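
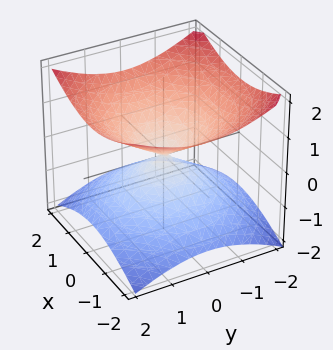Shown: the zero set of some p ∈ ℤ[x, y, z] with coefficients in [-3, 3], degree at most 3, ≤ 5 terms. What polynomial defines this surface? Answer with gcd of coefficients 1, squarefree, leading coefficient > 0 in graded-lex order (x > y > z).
(a) deg p = 2. Two nappes meeting at a single point; a quadric.
(b) Symmetries: it's symmetric under z → −z, forcing even powers of z; rotational symmetry about the z-axis ⇒ p depends on x, y only through x² + y².
(c) From the axis intercepts and sections: it meets the z-axis at z = 0 (among the integer gridlines); one y-axis crossing is at y = 0; it crosses the x-axis at the gridline x = 0.
(d) Together with the visible shape, these determine p as stated.

x^2 + y^2 - 2*z^2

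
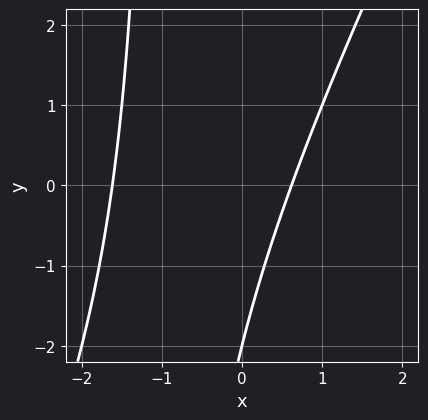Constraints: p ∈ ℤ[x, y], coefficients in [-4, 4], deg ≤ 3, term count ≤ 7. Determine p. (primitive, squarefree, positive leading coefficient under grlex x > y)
deg p = 2.
Observable constraints: it crosses the y-axis at the gridline y = -2.
The integer polynomial consistent with all of this is the stated p.

2*x^2 - x*y + 2*x - y - 2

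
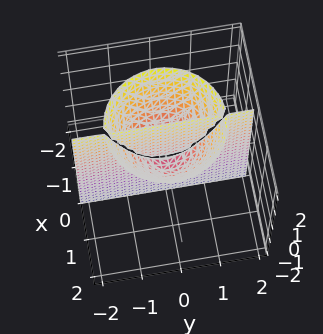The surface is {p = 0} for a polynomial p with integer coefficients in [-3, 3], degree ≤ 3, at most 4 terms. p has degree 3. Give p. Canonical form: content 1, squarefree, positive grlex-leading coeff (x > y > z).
The picture has 2 separate pieces. Treating them together as one polynomial.
deg p = 3. The shape is more complex than any degree-2 surface.
Against the integer gridlines: it crosses the x-axis at the gridline x = 0; the visible z-axis segment lies entirely on the surface; every point of the y-axis in the box is on the surface.
Fitting integer coefficients to these (and the overall shape) gives p.

x^3 + x*y^2 - x*z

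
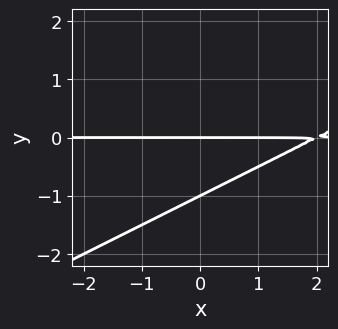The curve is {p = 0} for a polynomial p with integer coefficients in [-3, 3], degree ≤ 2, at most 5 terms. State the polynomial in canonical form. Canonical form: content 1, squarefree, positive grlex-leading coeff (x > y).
x*y - 2*y^2 - 2*y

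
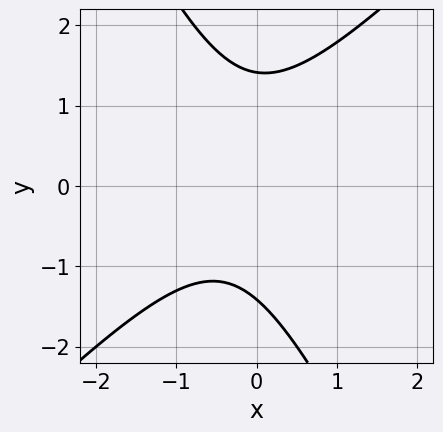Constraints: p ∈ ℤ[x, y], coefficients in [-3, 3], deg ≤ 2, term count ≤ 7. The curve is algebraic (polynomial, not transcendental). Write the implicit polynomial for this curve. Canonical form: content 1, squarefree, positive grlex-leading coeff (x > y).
First, the degree is 2 — the shape is more complex than any degree-1 curve.
Next, reading off the gridlines: the curve avoids every integer x-axis point in the box.
Finally, the integer polynomial consistent with all of this is the stated p.

2*x^2 - x*y - y^2 + x + 2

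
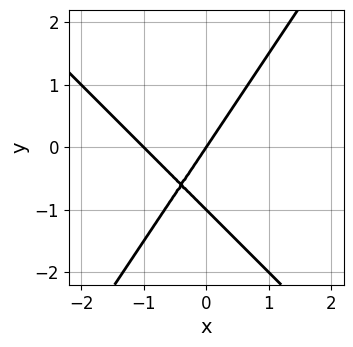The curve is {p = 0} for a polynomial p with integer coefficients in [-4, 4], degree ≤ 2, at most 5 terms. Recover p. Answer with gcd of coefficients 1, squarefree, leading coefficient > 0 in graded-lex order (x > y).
3*x^2 + x*y - 2*y^2 + 3*x - 2*y

First, deg p = 2. The shape is more complex than any degree-1 curve.
Then, from the axis intercepts and sections: the x-axis gridline crossings are at x ∈ {-1, 0}; among the integer gridlines, it crosses the y-axis at y ∈ {-1, 0}.
Finally, putting this together gives p.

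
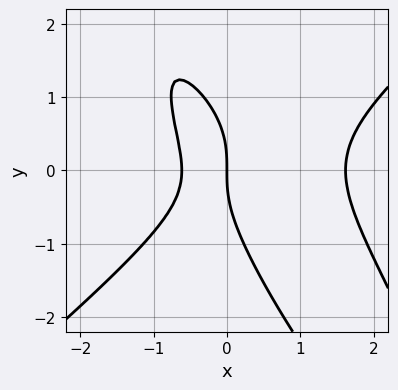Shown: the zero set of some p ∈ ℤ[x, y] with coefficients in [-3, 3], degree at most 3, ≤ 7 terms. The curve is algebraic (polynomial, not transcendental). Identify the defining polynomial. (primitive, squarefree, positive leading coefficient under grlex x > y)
2*x^3 - 2*x*y^2 - y^3 - 2*x^2 - 2*x

First, the degree is 3 — the shape is more complex than any degree-2 curve.
Next, reading off the gridlines: one x-axis crossing is at x = 0; one y-axis crossing is at y = 0.
Finally, fitting integer coefficients to these (and the overall shape) gives p.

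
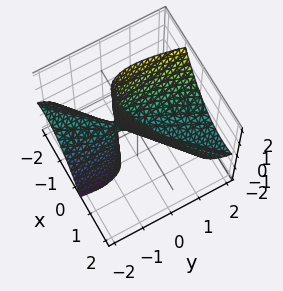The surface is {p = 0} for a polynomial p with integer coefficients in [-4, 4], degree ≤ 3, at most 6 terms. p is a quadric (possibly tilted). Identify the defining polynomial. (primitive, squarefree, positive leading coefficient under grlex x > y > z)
First, the degree is 2 — a generic line meets the surface in up to 2 points.
Next, observable constraints: it meets the y-axis at y = 0 (among the integer gridlines); one x-axis crossing is at x = 0; one z-axis crossing is at z = 0.
Finally, assembling these constraints gives the stated polynomial.

2*x^2 - 3*x*y + y^2 - 2*y*z - z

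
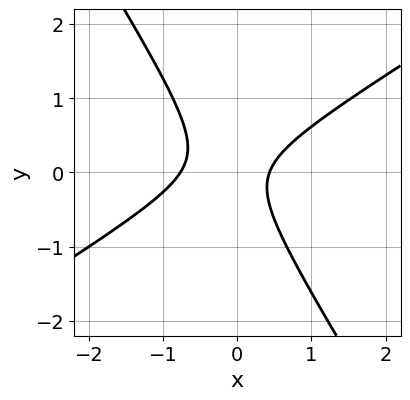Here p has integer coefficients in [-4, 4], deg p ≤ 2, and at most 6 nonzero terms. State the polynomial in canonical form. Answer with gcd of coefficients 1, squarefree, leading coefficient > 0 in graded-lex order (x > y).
3*x^2 - 3*x*y - 3*y^2 + x - 1

The degree is 2 — the shape is more complex than any degree-1 curve.
Reading off the gridlines: it misses every integer gridline on the y-axis.
Solving for integer coefficients yields p as stated.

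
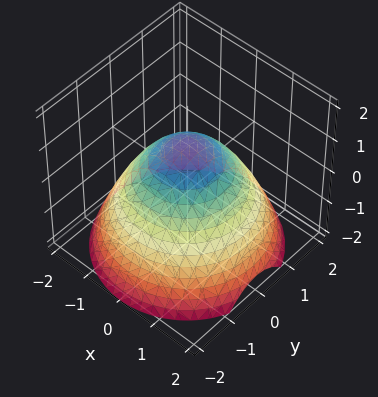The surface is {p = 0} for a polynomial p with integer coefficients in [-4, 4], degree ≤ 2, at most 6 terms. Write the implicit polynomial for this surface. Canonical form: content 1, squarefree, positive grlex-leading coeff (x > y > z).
2*x^2 + 2*y^2 + 3*z - 3

The degree is 2 — no degree-1 surface has this shape.
Symmetries: the z-axis is an axis of rotation, so x and y enter only as x² + y².
Checking where it meets the axes: a circular section at z = 0 has radius between 1 and 2; it meets the z-axis at z = 1 (among the integer gridlines).
Fitting integer coefficients to these (and the overall shape) gives p.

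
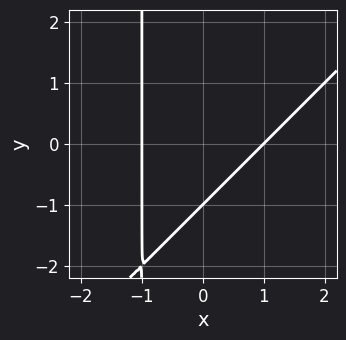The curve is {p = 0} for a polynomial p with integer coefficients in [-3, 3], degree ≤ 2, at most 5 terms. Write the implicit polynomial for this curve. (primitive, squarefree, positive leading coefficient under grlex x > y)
1. deg p = 2.
2. Reading off the gridlines: among the integer gridlines, it crosses the x-axis at x ∈ {-1, 1}; it crosses the y-axis at the gridline y = -1.
3. Putting this together gives p.

x^2 - x*y - y - 1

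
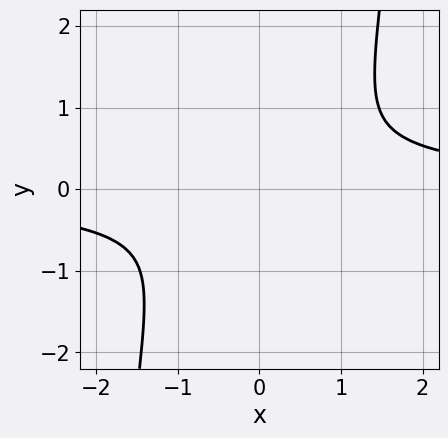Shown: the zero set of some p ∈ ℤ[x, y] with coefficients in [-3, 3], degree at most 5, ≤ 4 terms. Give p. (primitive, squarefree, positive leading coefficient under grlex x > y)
x^3*y - x^2 - y^2

(a) The degree is 4 — no degree-3 curve has this shape.
(b) Matching integer coefficients to the picture gives p.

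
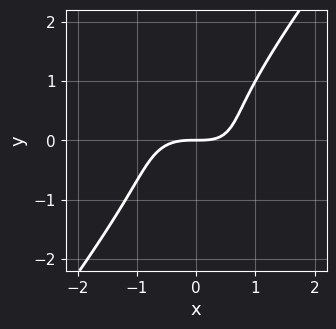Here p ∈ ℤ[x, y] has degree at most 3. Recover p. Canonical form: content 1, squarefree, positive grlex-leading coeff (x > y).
First, degree: the shape is more complex than any degree-2 curve, so deg p = 3.
Next, from the visible intercepts: one y-axis crossing is at y = 0; one x-axis crossing is at x = 0.
Finally, together with the visible shape, these determine p as stated.

2*x^3 + 2*x^2*y - 2*y^3 + x*y - 3*y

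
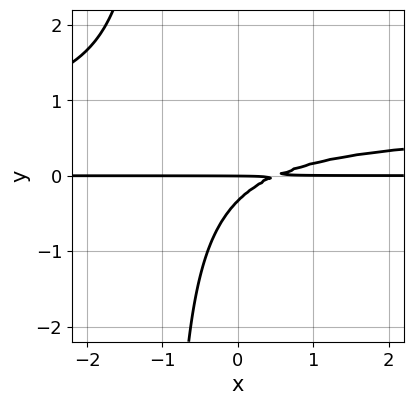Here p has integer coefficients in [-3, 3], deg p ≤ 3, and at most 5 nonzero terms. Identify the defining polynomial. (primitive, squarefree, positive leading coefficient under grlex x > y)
First, degree: no degree-2 curve has this shape, so deg p = 3.
Then, reading off the gridlines: it meets the y-axis at y = 0 (among the integer gridlines); the visible x-axis segment lies entirely on the curve.
Finally, together with the visible shape, these determine p as stated.

3*x*y^2 - 2*x*y + 3*y^2 + y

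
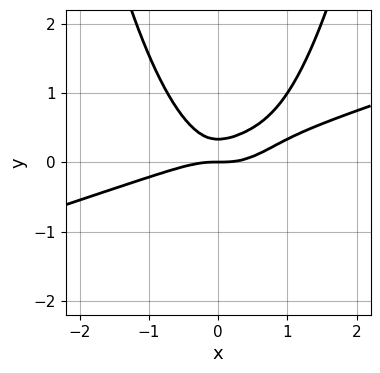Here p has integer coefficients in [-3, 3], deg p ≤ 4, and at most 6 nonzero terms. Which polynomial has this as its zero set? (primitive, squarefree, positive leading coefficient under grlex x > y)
x^3 - 3*x^2*y + 3*y^2 - y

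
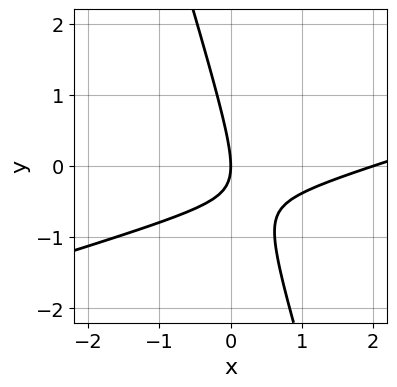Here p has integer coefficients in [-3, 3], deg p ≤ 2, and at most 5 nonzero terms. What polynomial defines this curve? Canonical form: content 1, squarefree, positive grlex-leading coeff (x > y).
First, degree: no degree-1 curve has this shape, so deg p = 2.
Next, observable constraints: one y-axis crossing is at y = 0; the x-axis gridline crossings are at x ∈ {0, 2}.
Finally, solving for integer coefficients yields p as stated.

x^2 - 3*x*y - y^2 - 2*x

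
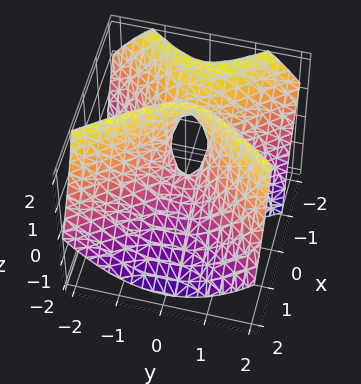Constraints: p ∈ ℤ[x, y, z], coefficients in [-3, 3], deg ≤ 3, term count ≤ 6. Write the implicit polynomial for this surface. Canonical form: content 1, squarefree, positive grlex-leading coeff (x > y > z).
(a) The degree is 2 — a generic line meets the surface in up to 2 points.
(b) Observable constraints: it meets the x-axis at x = 0 (among the integer gridlines); it crosses the y-axis at the gridline y = 0; one z-axis crossing is at z = 0.
(c) Putting this together gives p.

3*x^2 + 3*x*z - 2*y^2 + z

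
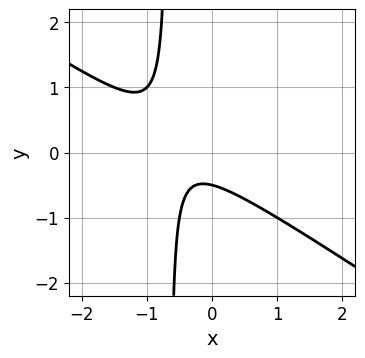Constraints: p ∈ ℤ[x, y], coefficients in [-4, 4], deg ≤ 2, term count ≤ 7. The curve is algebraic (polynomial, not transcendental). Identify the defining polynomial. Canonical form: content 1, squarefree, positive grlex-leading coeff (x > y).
(a) deg p = 2. A generic line meets the curve in up to 2 points.
(b) Observable constraints: it misses every integer gridline on the x-axis.
(c) Solving for integer coefficients yields p as stated.

2*x^2 + 3*x*y + 2*x + 2*y + 1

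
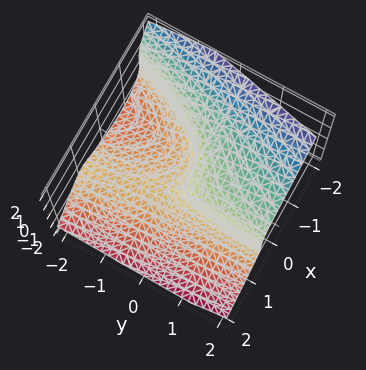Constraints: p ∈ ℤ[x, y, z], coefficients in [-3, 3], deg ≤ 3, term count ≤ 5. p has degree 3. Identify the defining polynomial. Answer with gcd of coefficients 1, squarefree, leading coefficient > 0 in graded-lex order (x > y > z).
3*x^3 + 3*z^3 + 3*x*y - 2*y

1. Degree: the shape is more complex than any degree-2 surface, so deg p = 3.
2. Against the integer gridlines: it meets the y-axis at y = 0 (among the integer gridlines); it crosses the z-axis at the gridline z = 0; it meets the x-axis at x = 0 (among the integer gridlines).
3. The integer polynomial consistent with all of this is the stated p.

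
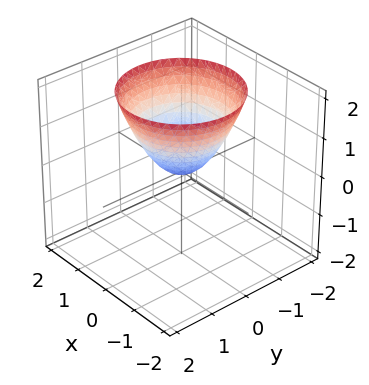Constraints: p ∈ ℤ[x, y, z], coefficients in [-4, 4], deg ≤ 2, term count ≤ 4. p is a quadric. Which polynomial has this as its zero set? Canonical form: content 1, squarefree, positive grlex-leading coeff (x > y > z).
deg p = 2. A single bowl opening along one axis; a quadric.
By symmetry, every cross-section ⟂ z is a circle, so x, y appear only via x² + y².
From the axis intercepts and sections: it crosses the y-axis at the gridline y = 0; one x-axis crossing is at x = 0.
The integer polynomial consistent with all of this is the stated p.

x^2 + y^2 - z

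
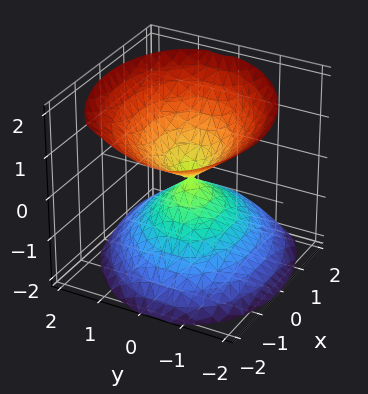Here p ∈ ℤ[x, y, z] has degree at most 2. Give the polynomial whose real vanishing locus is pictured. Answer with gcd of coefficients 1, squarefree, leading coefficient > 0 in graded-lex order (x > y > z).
I count 2 distinct pieces.
The degree is 2 — the shape is more complex than any degree-1 surface.
Reading off the gridlines: one x-axis crossing is at x = 0; it crosses the z-axis at the gridline z = 0.
Solving for integer coefficients yields p as stated.

2*x^2 - x*y + x*z + 3*y^2 - 3*z^2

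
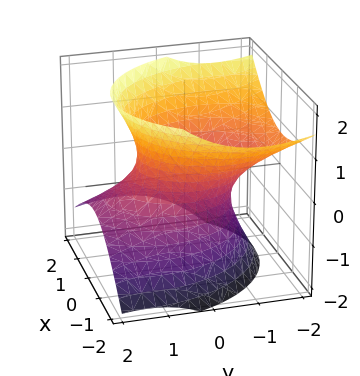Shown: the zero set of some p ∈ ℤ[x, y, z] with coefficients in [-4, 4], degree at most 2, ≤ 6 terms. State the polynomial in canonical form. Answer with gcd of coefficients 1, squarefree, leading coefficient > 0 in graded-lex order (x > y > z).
3*x^2 + x*z + 2*y^2 + 3*y*z - 3*z^2 - 3

The degree is 2 — no degree-1 surface has this shape.
Observable constraints: the x-axis gridline crossings are at x ∈ {-1, 1}; no z-intercept at any integer in the box.
These observations pin down the coefficients.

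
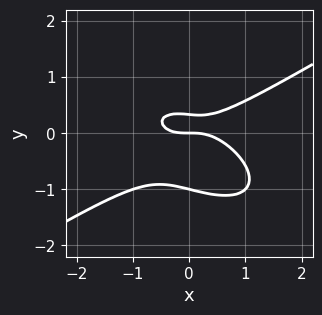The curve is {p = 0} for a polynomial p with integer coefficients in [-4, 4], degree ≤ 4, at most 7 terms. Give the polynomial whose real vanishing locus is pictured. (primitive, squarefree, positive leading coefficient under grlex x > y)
x^3 - x*y^2 - 3*y^3 - 2*y^2 + y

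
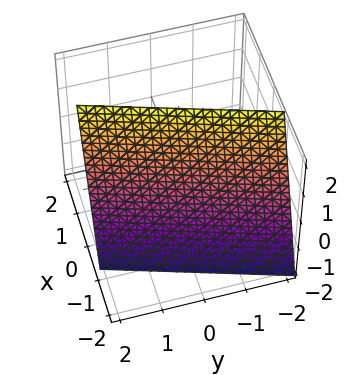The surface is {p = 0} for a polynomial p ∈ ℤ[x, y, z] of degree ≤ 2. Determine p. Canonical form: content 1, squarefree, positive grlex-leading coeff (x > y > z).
1. The degree is 1 — every cross-section is a straight line — this is a plane.
2. From the visible intercepts: it meets the y-axis at y = 2 (among the integer gridlines); it meets the z-axis at z = 2 (among the integer gridlines).
3. Matching integer coefficients to the picture gives p.

3*x - y - z + 2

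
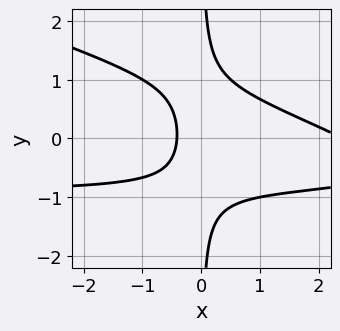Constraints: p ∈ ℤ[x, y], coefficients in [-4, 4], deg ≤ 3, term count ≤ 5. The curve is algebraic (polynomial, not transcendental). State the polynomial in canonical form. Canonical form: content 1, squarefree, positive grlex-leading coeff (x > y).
x^2*y + 3*x*y^2 + x^2 - 2*x - 1

(a) deg p = 3. The shape is more complex than any degree-2 curve.
(b) Reading off the gridlines: the curve avoids every integer y-axis point in the box.
(c) Matching integer coefficients to the picture gives p.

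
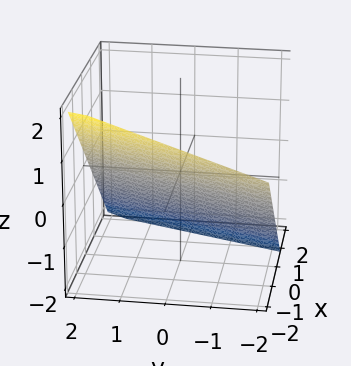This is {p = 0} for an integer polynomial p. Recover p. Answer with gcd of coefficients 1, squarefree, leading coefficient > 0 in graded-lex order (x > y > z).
3*x - y + 3*z + 2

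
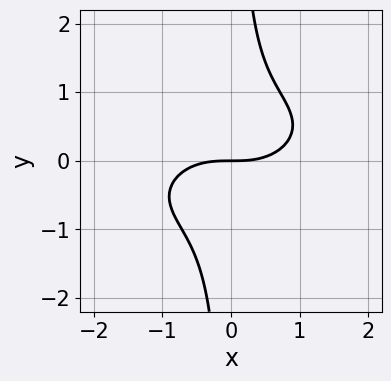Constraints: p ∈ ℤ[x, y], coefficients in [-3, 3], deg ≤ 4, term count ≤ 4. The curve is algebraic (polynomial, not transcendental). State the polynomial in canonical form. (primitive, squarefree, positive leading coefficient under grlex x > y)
x^3 - x^2*y + 3*x*y^2 - 2*y

First, degree: the shape is more complex than any degree-2 curve, so deg p = 3.
Next, from the axis intercepts and sections: it crosses the x-axis at the gridline x = 0; one y-axis crossing is at y = 0.
Finally, these observations pin down the coefficients.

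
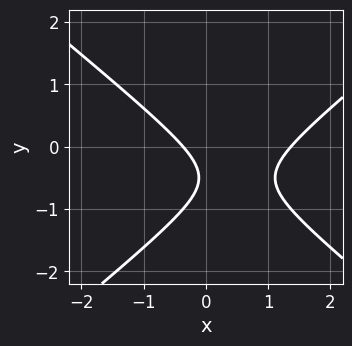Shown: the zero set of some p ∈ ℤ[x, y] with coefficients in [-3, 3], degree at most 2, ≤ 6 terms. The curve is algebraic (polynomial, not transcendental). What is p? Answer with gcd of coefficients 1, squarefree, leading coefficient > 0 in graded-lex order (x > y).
2*x^2 - 3*y^2 - 2*x - 3*y - 1

deg p = 2.
Checking where it meets the axes: no y-intercept at any integer in the box.
Fitting integer coefficients to these (and the overall shape) gives p.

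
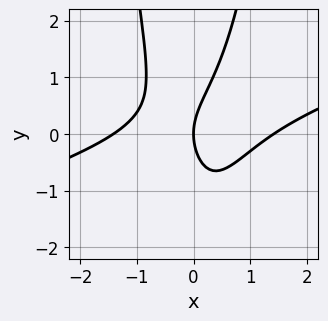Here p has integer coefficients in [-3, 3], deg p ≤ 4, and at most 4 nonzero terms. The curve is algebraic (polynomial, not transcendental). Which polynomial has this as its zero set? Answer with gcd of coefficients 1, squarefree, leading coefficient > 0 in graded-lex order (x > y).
The degree is 3 — no degree-2 curve has this shape.
Checking where it meets the axes: it meets the y-axis at y = 0 (among the integer gridlines); it meets the x-axis at x = 0 (among the integer gridlines).
Assembling these constraints gives the stated polynomial.

x^3 - 3*x^2*y + y^2 - 2*x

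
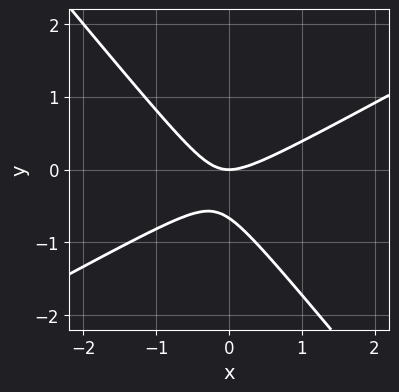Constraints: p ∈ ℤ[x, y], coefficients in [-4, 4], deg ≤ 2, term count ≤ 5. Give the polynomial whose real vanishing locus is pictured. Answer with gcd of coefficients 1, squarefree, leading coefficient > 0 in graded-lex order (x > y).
2*x^2 - 2*x*y - 3*y^2 - 2*y

1. Degree: a generic line meets the curve in up to 2 points, so deg p = 2.
2. From the visible intercepts: it crosses the x-axis at the gridline x = 0; it crosses the y-axis at the gridline y = 0.
3. Putting this together gives p.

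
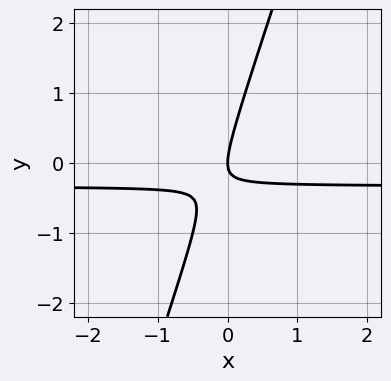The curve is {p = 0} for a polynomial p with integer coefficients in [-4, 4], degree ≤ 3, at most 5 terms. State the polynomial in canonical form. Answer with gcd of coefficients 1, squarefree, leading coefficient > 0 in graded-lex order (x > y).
3*x*y - y^2 + x

(a) The degree is 2 — the shape is more complex than any degree-1 curve.
(b) From the visible intercepts: it meets the y-axis at y = 0 (among the integer gridlines); it crosses the x-axis at the gridline x = 0.
(c) Fitting integer coefficients to these (and the overall shape) gives p.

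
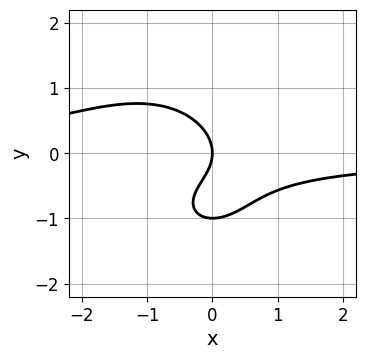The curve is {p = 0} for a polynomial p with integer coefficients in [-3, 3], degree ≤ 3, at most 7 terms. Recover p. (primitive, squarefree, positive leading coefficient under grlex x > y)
First, the degree is 3 — no degree-2 curve has this shape.
Next, against the integer gridlines: among the integer gridlines, it crosses the y-axis at y ∈ {-1, 0}; it meets the x-axis at x = 0 (among the integer gridlines).
Finally, these observations pin down the coefficients.

x^2*y + y^3 + x*y + y^2 + x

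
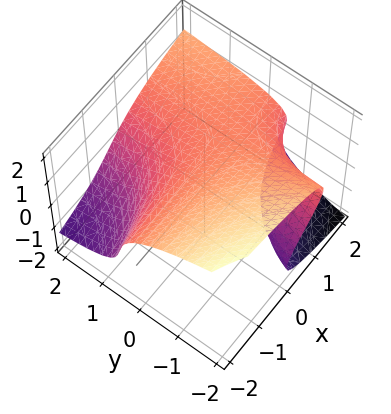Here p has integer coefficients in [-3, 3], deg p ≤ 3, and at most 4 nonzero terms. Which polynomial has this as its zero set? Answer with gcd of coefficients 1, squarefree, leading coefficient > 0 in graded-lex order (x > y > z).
(a) Degree: no degree-2 surface has this shape, so deg p = 3.
(b) Reading off the gridlines: it crosses the z-axis at the gridline z = 1; it misses every integer gridline on the y-axis.
(c) Fitting integer coefficients to these (and the overall shape) gives p.

z^3 - x*y + y*z - 1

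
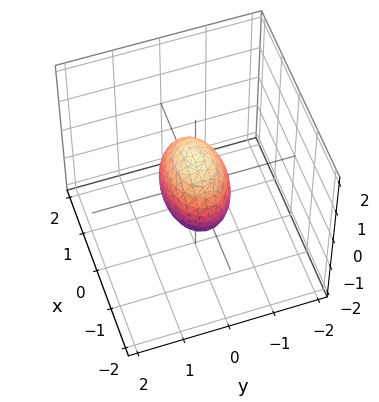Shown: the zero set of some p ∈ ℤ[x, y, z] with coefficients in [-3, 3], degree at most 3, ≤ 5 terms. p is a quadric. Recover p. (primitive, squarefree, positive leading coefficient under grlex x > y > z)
x^2 + 2*y^2 + z^2 - 1

First, the degree is 2 — bounded and convex; a quadric.
Then, symmetries: it's symmetric under y → −y, forcing even powers of y; the x ↦ −x reflection is a symmetry, so x appears only in even powers; the z ↦ −z reflection is a symmetry, so z appears only in even powers.
Next, observable constraints: among the integer gridlines, it crosses the x-axis at x ∈ {-1, 1}; the z-axis gridline crossings are at z ∈ {-1, 1}.
Finally, assembling these constraints gives the stated polynomial.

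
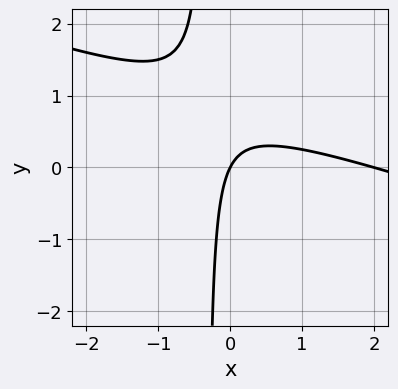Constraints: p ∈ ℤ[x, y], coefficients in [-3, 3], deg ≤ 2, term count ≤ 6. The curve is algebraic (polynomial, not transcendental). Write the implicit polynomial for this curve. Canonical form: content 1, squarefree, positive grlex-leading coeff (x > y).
x^2 + 3*x*y - 2*x + y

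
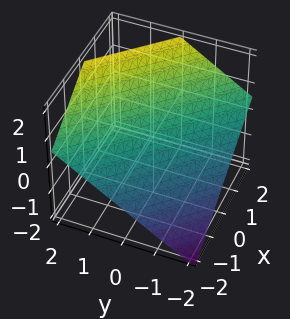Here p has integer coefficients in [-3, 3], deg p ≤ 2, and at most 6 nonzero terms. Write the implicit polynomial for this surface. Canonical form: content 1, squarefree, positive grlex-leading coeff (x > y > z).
2*x + 2*y - 3*z + 2

(a) Degree: the surface is flat (a plane), so deg p = 1.
(b) Against the integer gridlines: it crosses the x-axis at the gridline x = -1; it meets the y-axis at y = -1 (among the integer gridlines).
(c) Solving for integer coefficients yields p as stated.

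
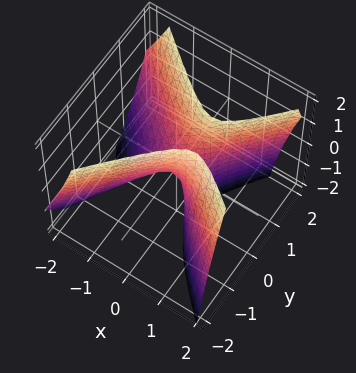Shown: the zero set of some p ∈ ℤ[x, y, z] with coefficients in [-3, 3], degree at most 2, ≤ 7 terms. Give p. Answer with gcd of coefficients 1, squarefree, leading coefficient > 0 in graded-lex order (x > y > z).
3*x^2 + x*y - 2*x*z - 3*y^2 + z

Degree: no degree-1 surface has this shape, so deg p = 2.
From the axis intercepts and sections: it crosses the y-axis at the gridline y = 0; it meets the x-axis at x = 0 (among the integer gridlines); it meets the z-axis at z = 0 (among the integer gridlines).
These observations pin down the coefficients.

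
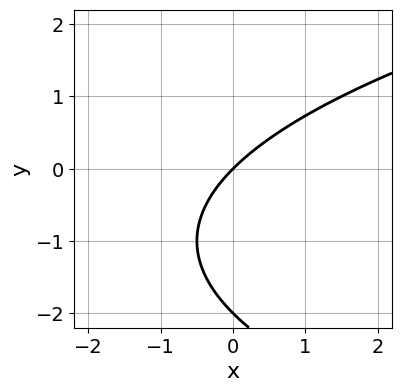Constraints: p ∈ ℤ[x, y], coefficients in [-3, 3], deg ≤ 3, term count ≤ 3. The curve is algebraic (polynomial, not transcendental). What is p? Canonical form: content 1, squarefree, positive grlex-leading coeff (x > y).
y^2 - 2*x + 2*y

The degree is 2 — the shape is more complex than any degree-1 curve.
Against the integer gridlines: among the integer gridlines, it crosses the y-axis at y ∈ {-2, 0}; it crosses the x-axis at the gridline x = 0.
The integer polynomial consistent with all of this is the stated p.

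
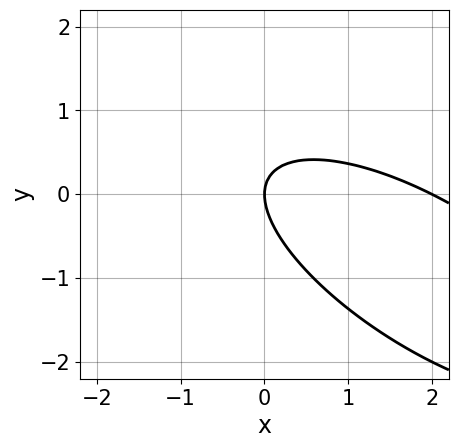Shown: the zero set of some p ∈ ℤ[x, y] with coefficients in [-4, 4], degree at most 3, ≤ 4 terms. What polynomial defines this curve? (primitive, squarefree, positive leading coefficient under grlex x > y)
(a) deg p = 2. A generic line meets the curve in up to 2 points.
(b) Reading off the gridlines: it crosses the y-axis at the gridline y = 0; the x-axis gridline crossings are at x ∈ {0, 2}.
(c) Assembling these constraints gives the stated polynomial.

x^2 + 2*x*y + 2*y^2 - 2*x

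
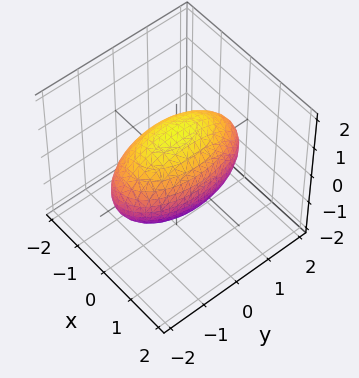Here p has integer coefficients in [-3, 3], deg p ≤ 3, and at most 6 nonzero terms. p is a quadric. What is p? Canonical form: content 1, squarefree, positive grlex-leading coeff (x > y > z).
3*x^2 + y^2 + 2*z^2 - 3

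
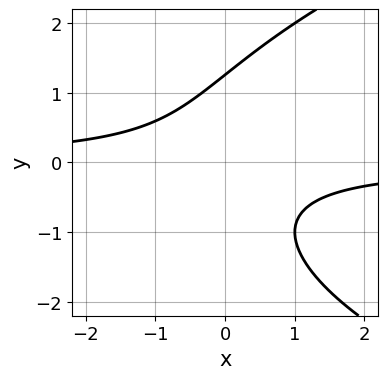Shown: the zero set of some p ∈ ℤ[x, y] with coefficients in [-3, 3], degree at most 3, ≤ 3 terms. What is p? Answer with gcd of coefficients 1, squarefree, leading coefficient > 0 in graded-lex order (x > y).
1. Degree: the shape is more complex than any degree-2 curve, so deg p = 3.
2. Observable constraints: no x-intercept at any integer in the box.
3. Together with the visible shape, these determine p as stated.

y^3 - 3*x*y - 2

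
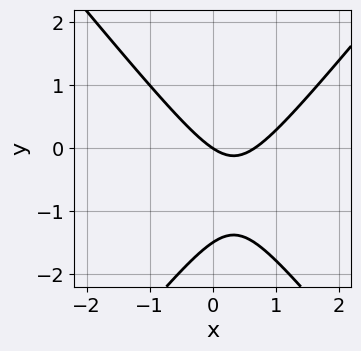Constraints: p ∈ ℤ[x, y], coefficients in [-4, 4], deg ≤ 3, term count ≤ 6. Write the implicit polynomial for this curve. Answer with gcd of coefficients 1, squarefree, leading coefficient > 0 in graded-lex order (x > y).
3*x^2 - 2*y^2 - 2*x - 3*y

The degree is 2 — a generic line meets the curve in up to 2 points.
From the visible intercepts: one x-axis crossing is at x = 0; it meets the y-axis at y = 0 (among the integer gridlines).
Putting this together gives p.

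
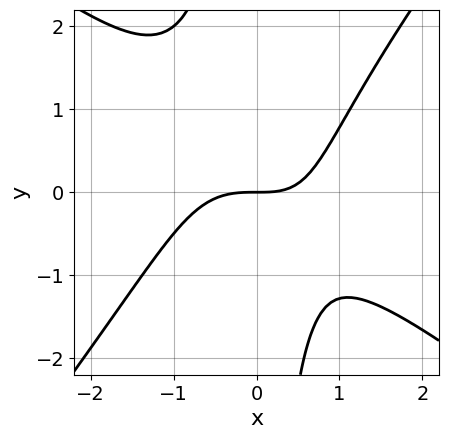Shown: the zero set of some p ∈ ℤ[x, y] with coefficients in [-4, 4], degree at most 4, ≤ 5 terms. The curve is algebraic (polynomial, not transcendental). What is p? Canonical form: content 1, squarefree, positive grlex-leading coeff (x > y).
2*x^3 + x^2*y - 2*x*y^2 + x*y - 3*y

First, degree: no degree-2 curve has this shape, so deg p = 3.
Then, from the axis intercepts and sections: one y-axis crossing is at y = 0; it meets the x-axis at x = 0 (among the integer gridlines).
Finally, assembling these constraints gives the stated polynomial.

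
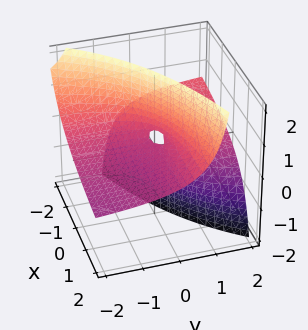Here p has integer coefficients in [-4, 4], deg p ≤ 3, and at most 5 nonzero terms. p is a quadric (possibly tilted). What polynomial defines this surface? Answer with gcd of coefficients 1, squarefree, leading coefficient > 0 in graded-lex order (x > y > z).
deg p = 2.
Against the integer gridlines: it meets the z-axis at z = 0 (among the integer gridlines); the visible y-axis segment lies entirely on the surface.
Solving for integer coefficients yields p as stated.

x*y - 2*x*z + 3*y*z - z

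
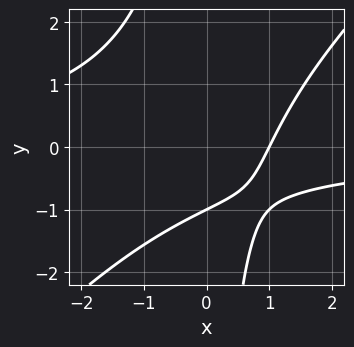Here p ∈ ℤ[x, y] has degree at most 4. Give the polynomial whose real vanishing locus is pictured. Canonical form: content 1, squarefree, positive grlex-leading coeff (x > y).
(a) Degree: no degree-2 curve has this shape, so deg p = 3.
(b) Checking where it meets the axes: one x-axis crossing is at x = 1; it meets the y-axis at y = -1 (among the integer gridlines).
(c) The integer polynomial consistent with all of this is the stated p.

x^2*y - x*y^2 + 2*x - 2*y - 2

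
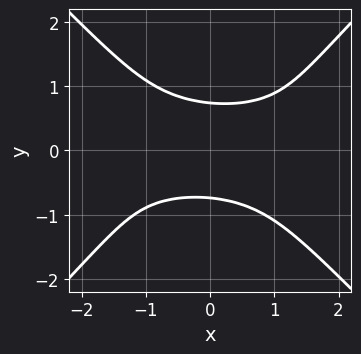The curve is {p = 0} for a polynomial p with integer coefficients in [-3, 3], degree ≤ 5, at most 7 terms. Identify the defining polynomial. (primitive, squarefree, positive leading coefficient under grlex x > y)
(a) Degree: a generic line meets the curve in up to 4 points, so deg p = 4.
(b) Against the integer gridlines: no x-intercept at any integer in the box.
(c) Solving for integer coefficients yields p as stated.

3*x^2*y^2 - 3*y^4 - x*y - 2*y^2 + 2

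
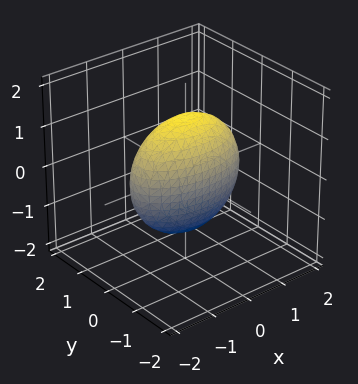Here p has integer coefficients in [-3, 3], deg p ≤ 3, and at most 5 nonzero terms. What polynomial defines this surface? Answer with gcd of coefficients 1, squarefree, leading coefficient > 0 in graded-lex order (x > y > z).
x^2 + 3*y^2 + z^2 - 2

1. deg p = 2. Bounded and convex; a quadric.
2. Symmetries: mirror symmetry x ↦ −x ⇒ only even powers of x; it's symmetric under z → −z, forcing even powers of z; the y ↦ −y reflection is a symmetry, so y appears only in even powers.
3. Solving for integer coefficients yields p as stated.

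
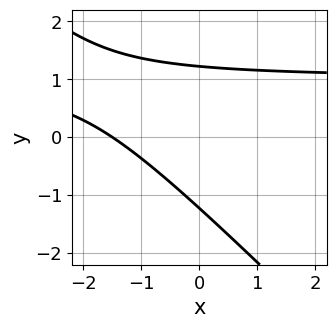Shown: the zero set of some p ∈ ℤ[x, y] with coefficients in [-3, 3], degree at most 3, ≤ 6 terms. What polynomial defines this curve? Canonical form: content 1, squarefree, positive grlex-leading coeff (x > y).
1. Degree: a generic line meets the curve in up to 2 points, so deg p = 2.
2. Putting this together gives p.

2*x*y + 2*y^2 - 2*x - 3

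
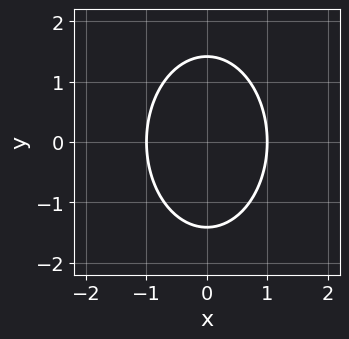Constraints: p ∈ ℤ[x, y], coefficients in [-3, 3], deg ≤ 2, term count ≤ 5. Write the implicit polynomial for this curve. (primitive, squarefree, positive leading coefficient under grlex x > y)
(a) The degree is 2 — the shape is more complex than any degree-1 curve.
(b) Symmetries: it's symmetric under y → −y, forcing even powers of y; it's symmetric under x → −x, forcing even powers of x.
(c) Against the integer gridlines: the x-axis gridline crossings are at x ∈ {-1, 1}.
(d) These observations pin down the coefficients.

2*x^2 + y^2 - 2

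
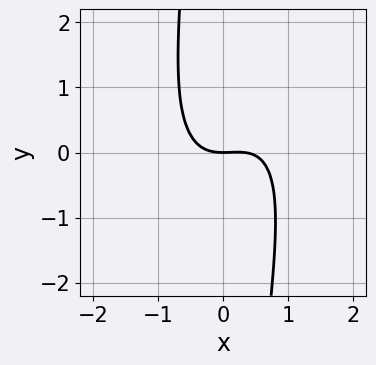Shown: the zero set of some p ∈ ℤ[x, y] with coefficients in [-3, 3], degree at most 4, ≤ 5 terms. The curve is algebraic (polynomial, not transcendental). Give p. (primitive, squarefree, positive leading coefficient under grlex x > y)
3*x^3 - 2*x^2*y + x*y^2 - x^2 + 3*y

Degree: no degree-2 curve has this shape, so deg p = 3.
Observable constraints: it crosses the y-axis at the gridline y = 0; it crosses the x-axis at the gridline x = 0.
The integer polynomial consistent with all of this is the stated p.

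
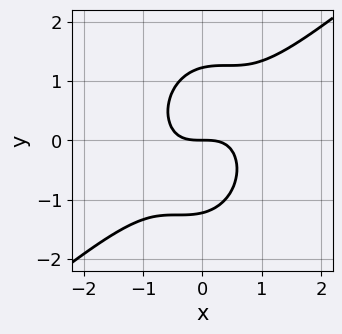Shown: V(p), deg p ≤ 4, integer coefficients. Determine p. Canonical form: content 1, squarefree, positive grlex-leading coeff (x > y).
3*x^3 - 3*x^2*y + x*y^2 - 2*y^3 + 3*y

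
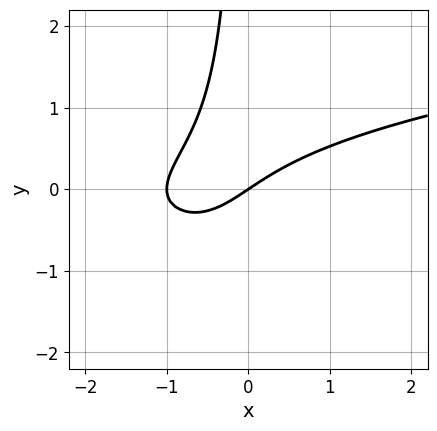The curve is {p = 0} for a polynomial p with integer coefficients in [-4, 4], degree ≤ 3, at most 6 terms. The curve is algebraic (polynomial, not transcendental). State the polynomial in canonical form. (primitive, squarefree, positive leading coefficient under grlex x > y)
3*x*y^2 - 2*x^2 + 3*x*y - 2*x + 3*y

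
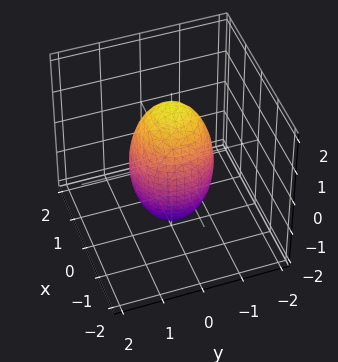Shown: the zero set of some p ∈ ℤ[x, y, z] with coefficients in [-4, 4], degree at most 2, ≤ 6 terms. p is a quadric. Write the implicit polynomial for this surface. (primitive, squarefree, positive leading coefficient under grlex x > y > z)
1. deg p = 2. A closed, bounded, convex surface; a quadric.
2. Symmetries: the z ↦ −z reflection is a symmetry, so z appears only in even powers; every cross-section ⟂ z is a circle, so x, y appear only via x² + y².
3. Observable constraints: among the integer gridlines, it crosses the y-axis at y ∈ {-1, 1}; the x-axis gridline crossings are at x ∈ {-1, 1}; a circular section at z = 0 has radius exactly 1.
4. Together with the visible shape, these determine p as stated.

3*x^2 + 3*y^2 + z^2 - 3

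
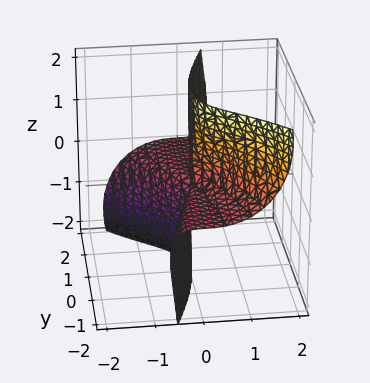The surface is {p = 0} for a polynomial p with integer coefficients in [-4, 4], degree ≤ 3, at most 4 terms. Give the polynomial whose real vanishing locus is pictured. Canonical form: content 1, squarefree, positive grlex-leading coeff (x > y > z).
2*x^3 + 2*x*y*z + 2*x*z^2 - y^2*z

The degree is 3 — a generic line meets the surface in up to 3 points.
Checking where it meets the axes: every point of the y-axis in the box is on the surface; every point of the z-axis in the box is on the surface.
Matching integer coefficients to the picture gives p.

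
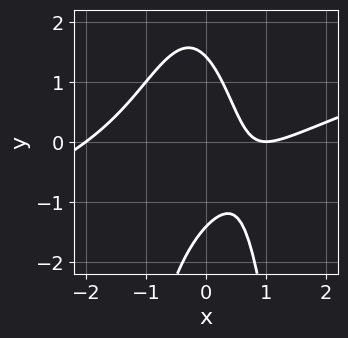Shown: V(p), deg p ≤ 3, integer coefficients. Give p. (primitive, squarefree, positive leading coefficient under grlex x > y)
x^3 - 3*x^2*y - y^2 - 3*x + 2

(a) deg p = 3.
(b) Checking where it meets the axes: the x-axis gridline crossings are at x ∈ {-2, 1}.
(c) Together with the visible shape, these determine p as stated.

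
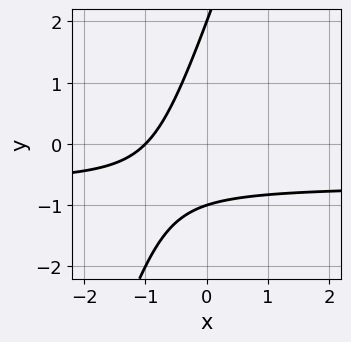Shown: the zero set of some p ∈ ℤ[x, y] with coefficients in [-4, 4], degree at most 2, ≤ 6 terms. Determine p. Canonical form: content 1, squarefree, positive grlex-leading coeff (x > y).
3*x*y - y^2 + 2*x + y + 2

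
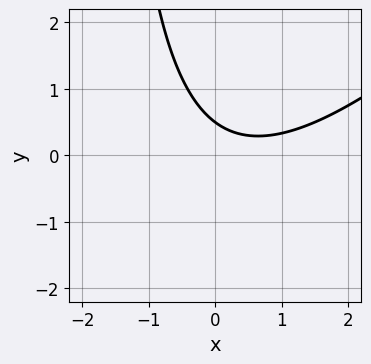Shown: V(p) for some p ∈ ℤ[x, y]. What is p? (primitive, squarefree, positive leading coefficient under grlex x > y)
deg p = 2. No degree-1 curve has this shape.
Observable constraints: it misses every integer gridline on the x-axis.
Matching integer coefficients to the picture gives p.

x^2 - x*y - x - 2*y + 1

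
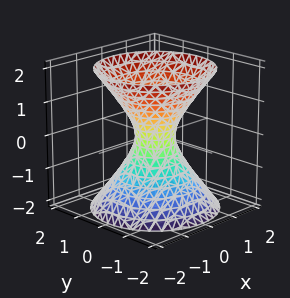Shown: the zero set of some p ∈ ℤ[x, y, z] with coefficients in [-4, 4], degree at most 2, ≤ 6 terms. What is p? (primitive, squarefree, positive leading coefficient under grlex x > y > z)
deg p = 2. An hourglass — one-sheet hyperboloid; a quadric.
Symmetries: the z ↦ −z reflection is a symmetry, so z appears only in even powers; rotational symmetry about the z-axis ⇒ p depends on x, y only through x² + y².
Reading off the gridlines: no z-intercept at any integer in the box; a circular section at z = 0 has radius between 0 and 1.
Assembling these constraints gives the stated polynomial.

3*x^2 + 3*y^2 - 2*z^2 - 1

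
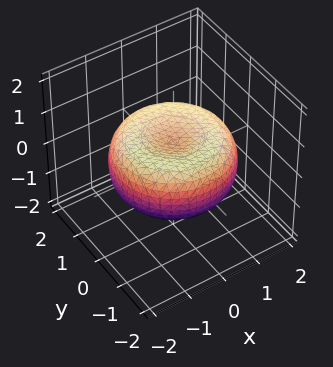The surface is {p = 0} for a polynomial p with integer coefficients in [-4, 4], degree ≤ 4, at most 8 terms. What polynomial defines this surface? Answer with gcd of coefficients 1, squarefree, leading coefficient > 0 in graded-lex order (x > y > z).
x^4 + 2*x^2*y^2 + y^4 - 2*x^2 - 2*y^2 + 3*z^2 - 1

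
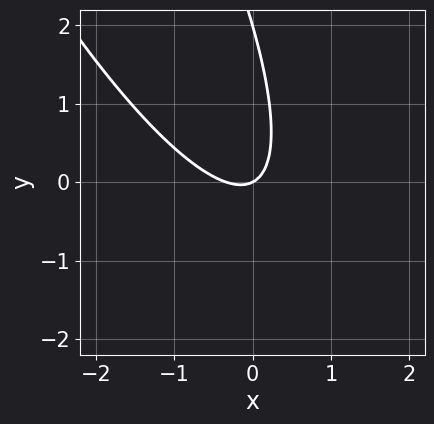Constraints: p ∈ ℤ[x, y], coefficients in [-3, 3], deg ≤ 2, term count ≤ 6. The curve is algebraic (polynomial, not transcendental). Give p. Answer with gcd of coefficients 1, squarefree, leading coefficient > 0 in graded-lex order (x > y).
3*x^2 + 3*x*y + y^2 + x - 2*y

First, deg p = 2. The shape is more complex than any degree-1 curve.
Then, from the axis intercepts and sections: the y-axis gridline crossings are at y ∈ {0, 2}; it crosses the x-axis at the gridline x = 0.
Finally, together with the visible shape, these determine p as stated.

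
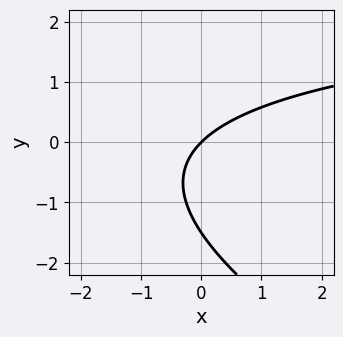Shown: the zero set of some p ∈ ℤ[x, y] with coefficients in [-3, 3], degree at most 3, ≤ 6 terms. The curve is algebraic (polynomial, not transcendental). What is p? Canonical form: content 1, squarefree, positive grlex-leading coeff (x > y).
1. The degree is 2 — no degree-1 curve has this shape.
2. Reading off the gridlines: it meets the x-axis at x = 0 (among the integer gridlines); it meets the y-axis at y = 0 (among the integer gridlines).
3. The integer polynomial consistent with all of this is the stated p.

x*y + 2*y^2 - 3*x + 3*y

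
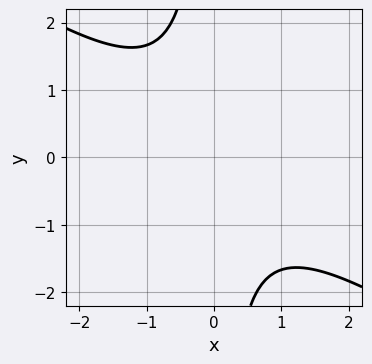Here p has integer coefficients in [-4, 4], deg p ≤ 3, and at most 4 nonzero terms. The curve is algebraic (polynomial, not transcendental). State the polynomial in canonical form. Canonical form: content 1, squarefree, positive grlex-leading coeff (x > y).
2*x^2 + 3*x*y + 3

1. The degree is 2 — no degree-1 curve has this shape.
2. From the axis intercepts and sections: the curve avoids every integer x-axis point in the box; the curve avoids every integer y-axis point in the box.
3. Solving for integer coefficients yields p as stated.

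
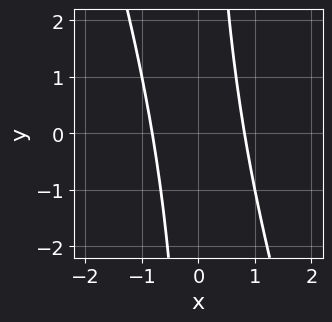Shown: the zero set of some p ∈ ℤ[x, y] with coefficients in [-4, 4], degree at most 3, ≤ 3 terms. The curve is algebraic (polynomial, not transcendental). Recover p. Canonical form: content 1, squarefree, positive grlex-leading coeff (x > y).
3*x^2 + x*y - 2

(a) deg p = 2. The shape is more complex than any degree-1 curve.
(b) Checking where it meets the axes: it misses every integer gridline on the y-axis.
(c) These observations pin down the coefficients.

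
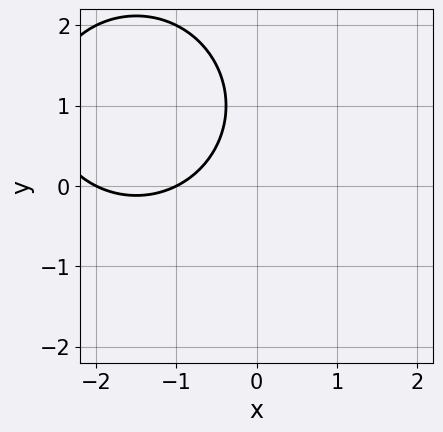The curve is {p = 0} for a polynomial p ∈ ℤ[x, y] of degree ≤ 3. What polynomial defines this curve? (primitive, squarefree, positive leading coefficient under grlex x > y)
x^2 + y^2 + 3*x - 2*y + 2

(a) deg p = 2. A generic line meets the curve in up to 2 points.
(b) From the visible intercepts: among the integer gridlines, it crosses the x-axis at x ∈ {-2, -1}; the curve avoids every integer y-axis point in the box.
(c) Fitting integer coefficients to these (and the overall shape) gives p.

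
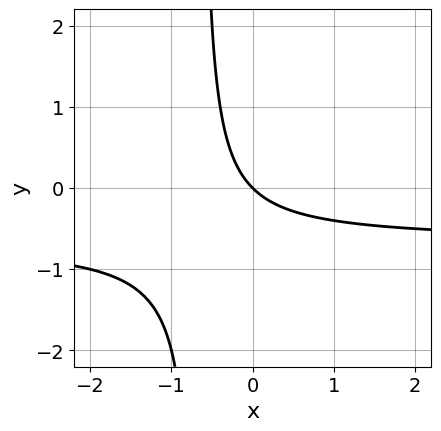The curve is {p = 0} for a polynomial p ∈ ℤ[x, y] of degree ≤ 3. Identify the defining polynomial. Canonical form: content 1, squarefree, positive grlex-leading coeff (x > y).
The degree is 2 — a generic line meets the curve in up to 2 points.
Checking where it meets the axes: one y-axis crossing is at y = 0; it meets the x-axis at x = 0 (among the integer gridlines).
These observations pin down the coefficients.

3*x*y + 2*x + 2*y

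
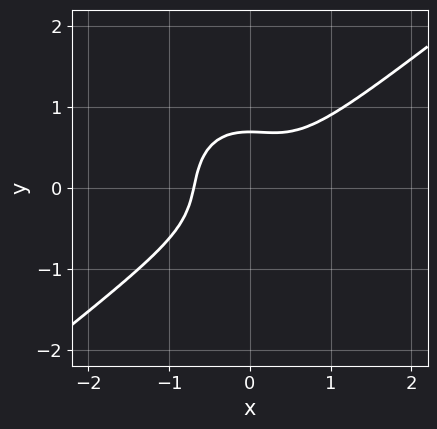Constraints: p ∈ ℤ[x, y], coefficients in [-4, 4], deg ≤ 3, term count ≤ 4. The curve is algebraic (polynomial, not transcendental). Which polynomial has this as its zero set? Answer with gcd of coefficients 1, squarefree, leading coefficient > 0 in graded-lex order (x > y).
First, the degree is 3 — no degree-2 curve has this shape.
Finally, solving for integer coefficients yields p as stated.

3*x^3 - 2*x^2*y - 3*y^3 + 1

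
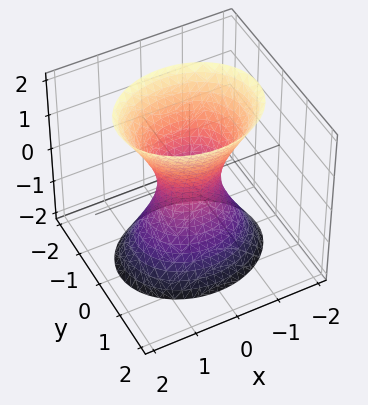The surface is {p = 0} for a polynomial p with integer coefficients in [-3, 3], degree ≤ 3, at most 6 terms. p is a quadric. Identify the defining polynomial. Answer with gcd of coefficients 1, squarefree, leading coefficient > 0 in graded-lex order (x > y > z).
First, degree: one connected sheet with a waist; a quadric, so deg p = 2.
Then, symmetries: mirror symmetry y ↦ −y ⇒ only even powers of y; mirror symmetry x ↦ −x ⇒ only even powers of x; it's symmetric under z → −z, forcing even powers of z.
Next, reading off the gridlines: it misses every integer gridline on the z-axis.
Finally, putting this together gives p.

2*x^2 + 3*y^2 - z^2 - 1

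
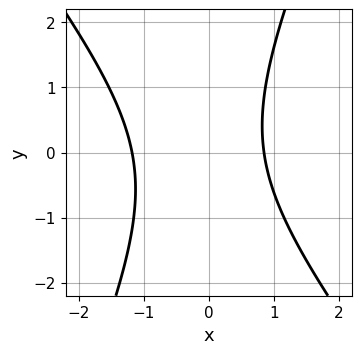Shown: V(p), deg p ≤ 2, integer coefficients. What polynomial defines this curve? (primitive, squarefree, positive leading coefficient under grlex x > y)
3*x^2 + x*y - y^2 + x - 3

The degree is 2 — a generic line meets the curve in up to 2 points.
From the axis intercepts and sections: no y-intercept at any integer in the box.
Putting this together gives p.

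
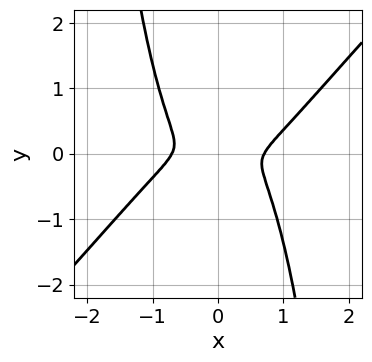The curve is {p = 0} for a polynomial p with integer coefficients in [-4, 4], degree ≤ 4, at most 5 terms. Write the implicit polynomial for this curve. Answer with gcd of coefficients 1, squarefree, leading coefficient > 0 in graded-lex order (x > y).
The degree is 4 — no degree-3 curve has this shape.
Matching integer coefficients to the picture gives p.

2*x^4 - 2*x^3*y - x^2 - 2*y^2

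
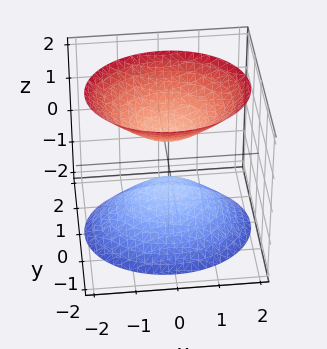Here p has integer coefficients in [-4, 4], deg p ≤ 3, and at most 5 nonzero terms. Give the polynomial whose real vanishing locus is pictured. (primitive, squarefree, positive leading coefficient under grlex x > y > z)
1. I count 2 distinct pieces. They look like related sheets of one shape, so recover p as a whole.
2. The degree is 2 — two separate bowl-shaped sheets opening away from each other; a quadric.
3. Symmetries: it's symmetric under z → −z, forcing even powers of z; it's symmetric under x → −x, forcing even powers of x; the y ↦ −y reflection is a symmetry, so y appears only in even powers.
4. From the axis intercepts and sections: no x-intercept at any integer in the box; no y-intercept at any integer in the box.
5. Fitting integer coefficients to these (and the overall shape) gives p.

2*x^2 + 3*y^2 - 2*z^2 + 1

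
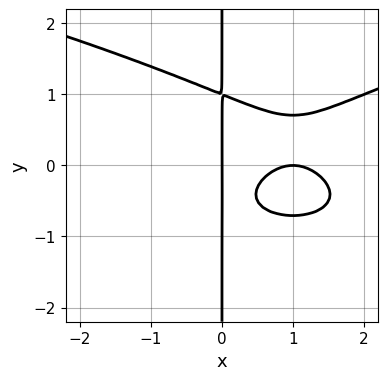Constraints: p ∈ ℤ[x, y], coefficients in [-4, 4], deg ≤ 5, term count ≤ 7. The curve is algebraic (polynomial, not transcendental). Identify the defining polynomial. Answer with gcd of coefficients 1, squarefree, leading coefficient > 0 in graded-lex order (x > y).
First, deg p = 4.
Then, from the visible intercepts: among the integer gridlines, it crosses the x-axis at x ∈ {0, 1}; the visible y-axis segment lies entirely on the curve.
Finally, solving for integer coefficients yields p as stated.

2*x*y^3 - x^3 + 2*x^2 - x*y - x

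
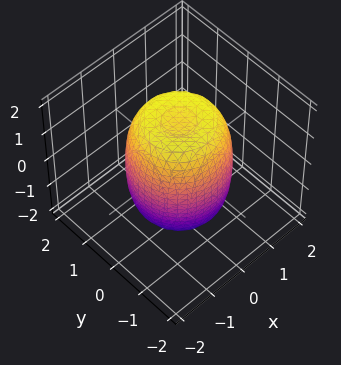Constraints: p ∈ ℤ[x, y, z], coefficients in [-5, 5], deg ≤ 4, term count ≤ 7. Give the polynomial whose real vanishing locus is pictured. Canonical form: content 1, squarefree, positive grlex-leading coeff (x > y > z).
2*x^4 + 4*x^2*y^2 + 2*y^4 - 2*x^2 - 2*y^2 + z^2 - 2

1. deg p = 4. No degree-3 surface has this shape.
2. Symmetry: every cross-section ⟂ z is a circle, so x, y appear only via x² + y².
3. Reading off the gridlines: a circular section at z = 1 has radius between 1 and 2.
4. Matching integer coefficients to the picture gives p.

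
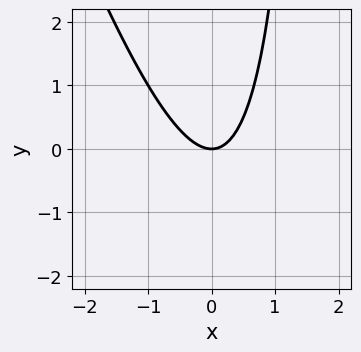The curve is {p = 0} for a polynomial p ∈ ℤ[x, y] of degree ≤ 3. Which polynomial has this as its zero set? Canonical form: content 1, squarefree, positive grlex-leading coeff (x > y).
3*x^2 + x*y - 2*y

(a) deg p = 2.
(b) From the axis intercepts and sections: it crosses the y-axis at the gridline y = 0; one x-axis crossing is at x = 0.
(c) Assembling these constraints gives the stated polynomial.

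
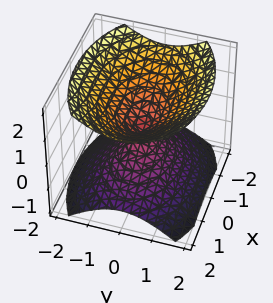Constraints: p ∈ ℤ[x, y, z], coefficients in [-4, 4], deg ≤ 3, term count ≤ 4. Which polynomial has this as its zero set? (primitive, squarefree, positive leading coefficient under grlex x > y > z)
x^2 + 2*y^2 - 2*z^2

1. There are 2 components. They look like related sheets of one shape, so recover p as a whole.
2. Degree: two nappes meeting at a single point; a quadric, so deg p = 2.
3. Symmetries: the z ↦ −z reflection is a symmetry, so z appears only in even powers; the x ↦ −x reflection is a symmetry, so x appears only in even powers; the y ↦ −y reflection is a symmetry, so y appears only in even powers.
4. Against the integer gridlines: it meets the y-axis at y = 0 (among the integer gridlines); one z-axis crossing is at z = 0; one x-axis crossing is at x = 0.
5. These observations pin down the coefficients.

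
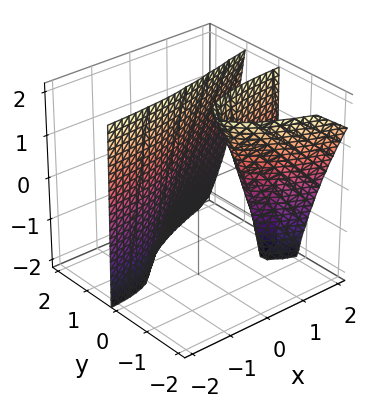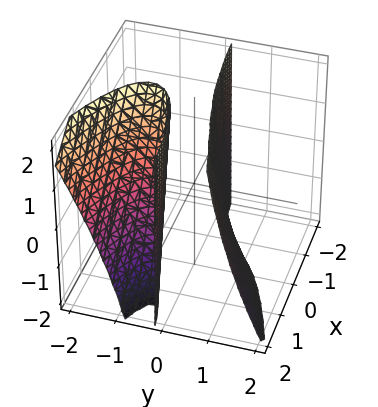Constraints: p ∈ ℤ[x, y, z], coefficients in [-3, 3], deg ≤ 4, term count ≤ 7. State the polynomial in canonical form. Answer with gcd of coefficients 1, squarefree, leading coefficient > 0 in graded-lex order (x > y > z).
3*y^3 + 2*y^2*z - 3*x*y + y^2 - 1

There are 2 components.
Degree: no degree-2 surface has this shape, so deg p = 3.
Reading off the gridlines: the surface avoids every integer z-axis point in the box; the surface avoids every integer x-axis point in the box.
Together with the visible shape, these determine p as stated.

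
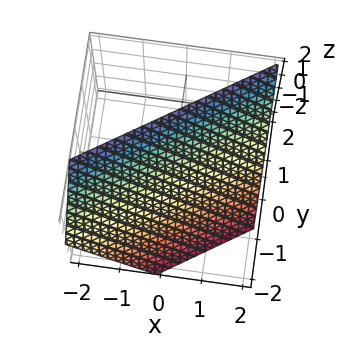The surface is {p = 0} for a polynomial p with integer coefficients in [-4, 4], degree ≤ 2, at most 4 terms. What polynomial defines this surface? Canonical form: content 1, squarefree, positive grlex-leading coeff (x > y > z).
deg p = 1. The surface is flat (a plane).
Against the integer gridlines: it crosses the z-axis at the gridline z = 1; it meets the x-axis at x = 1 (among the integer gridlines).
Matching integer coefficients to the picture gives p.

2*x - 3*y + 2*z - 2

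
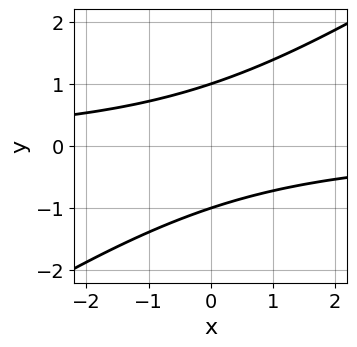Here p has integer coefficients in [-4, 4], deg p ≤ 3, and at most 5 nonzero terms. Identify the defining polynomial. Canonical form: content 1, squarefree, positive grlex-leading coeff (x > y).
The degree is 2 — no degree-1 curve has this shape.
From the axis intercepts and sections: among the integer gridlines, it crosses the y-axis at y ∈ {-1, 1}; no x-intercept at any integer in the box.
The integer polynomial consistent with all of this is the stated p.

2*x*y - 3*y^2 + 3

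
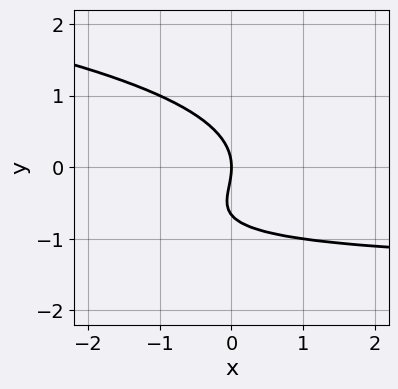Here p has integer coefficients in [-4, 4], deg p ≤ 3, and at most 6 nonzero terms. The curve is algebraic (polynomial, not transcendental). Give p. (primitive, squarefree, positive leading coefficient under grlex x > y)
3*y^3 + 2*x*y + 2*y^2 + 3*x

First, the degree is 3 — no degree-2 curve has this shape.
Next, against the integer gridlines: it meets the y-axis at y = 0 (among the integer gridlines); it crosses the x-axis at the gridline x = 0.
Finally, matching integer coefficients to the picture gives p.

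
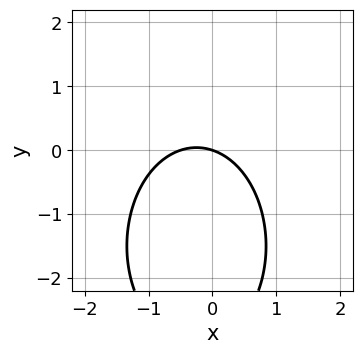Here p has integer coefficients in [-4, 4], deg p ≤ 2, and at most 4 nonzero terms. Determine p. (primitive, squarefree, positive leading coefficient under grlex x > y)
1. Degree: no degree-1 curve has this shape, so deg p = 2.
2. From the visible intercepts: it crosses the y-axis at the gridline y = 0; it meets the x-axis at x = 0 (among the integer gridlines).
3. The integer polynomial consistent with all of this is the stated p.

2*x^2 + y^2 + x + 3*y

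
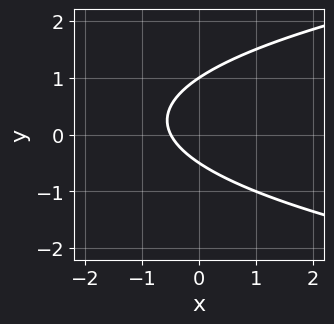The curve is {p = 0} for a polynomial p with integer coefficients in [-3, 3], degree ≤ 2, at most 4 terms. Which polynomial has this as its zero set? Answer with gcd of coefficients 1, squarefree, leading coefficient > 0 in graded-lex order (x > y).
2*y^2 - 2*x - y - 1

First, deg p = 2. The shape is more complex than any degree-1 curve.
Then, from the axis intercepts and sections: it crosses the y-axis at the gridline y = 1.
Finally, putting this together gives p.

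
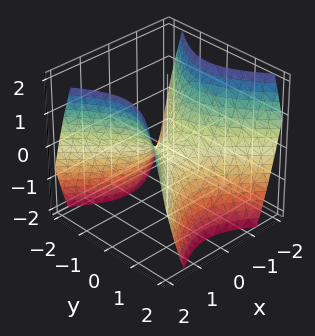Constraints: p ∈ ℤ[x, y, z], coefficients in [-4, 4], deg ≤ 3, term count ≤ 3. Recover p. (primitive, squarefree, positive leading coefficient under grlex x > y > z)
x^2 - y^2 - z

First, the degree is 2 — a hyperbolic paraboloid; a quadric.
Next, symmetries: mirror symmetry y ↦ −y ⇒ only even powers of y; the x ↦ −x reflection is a symmetry, so x appears only in even powers.
Next, observable constraints: one z-axis crossing is at z = 0; one x-axis crossing is at x = 0; it crosses the y-axis at the gridline y = 0.
Finally, the integer polynomial consistent with all of this is the stated p.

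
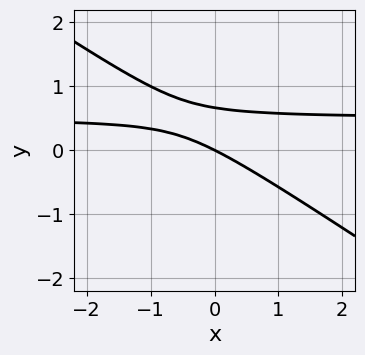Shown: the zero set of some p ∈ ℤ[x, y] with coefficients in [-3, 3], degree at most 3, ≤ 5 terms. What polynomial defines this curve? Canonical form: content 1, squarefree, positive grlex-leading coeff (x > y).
2*x*y + 3*y^2 - x - 2*y

(a) Degree: a generic line meets the curve in up to 2 points, so deg p = 2.
(b) From the axis intercepts and sections: one y-axis crossing is at y = 0; it meets the x-axis at x = 0 (among the integer gridlines).
(c) Assembling these constraints gives the stated polynomial.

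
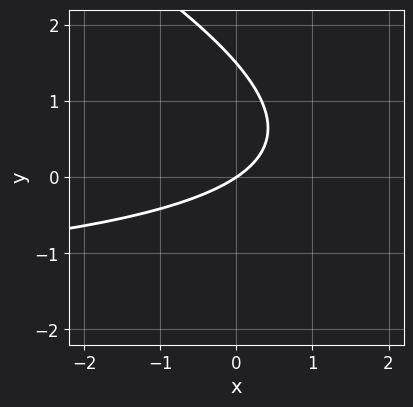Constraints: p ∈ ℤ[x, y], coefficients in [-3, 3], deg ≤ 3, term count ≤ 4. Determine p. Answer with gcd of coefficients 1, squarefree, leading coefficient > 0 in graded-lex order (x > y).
x*y + 2*y^2 + 2*x - 3*y

(a) The degree is 2 — the shape is more complex than any degree-1 curve.
(b) From the visible intercepts: it meets the x-axis at x = 0 (among the integer gridlines); it crosses the y-axis at the gridline y = 0.
(c) Matching integer coefficients to the picture gives p.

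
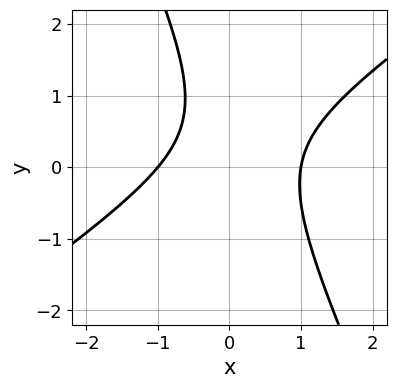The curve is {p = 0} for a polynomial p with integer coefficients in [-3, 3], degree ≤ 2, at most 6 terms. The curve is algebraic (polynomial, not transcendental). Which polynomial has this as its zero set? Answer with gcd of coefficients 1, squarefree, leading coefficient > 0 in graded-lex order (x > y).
(a) The degree is 2 — no degree-1 curve has this shape.
(b) From the visible intercepts: the curve avoids every integer y-axis point in the box; the x-axis gridline crossings are at x ∈ {-1, 1}.
(c) Matching integer coefficients to the picture gives p.

3*x^2 - 3*x*y - 2*y^2 + 2*y - 3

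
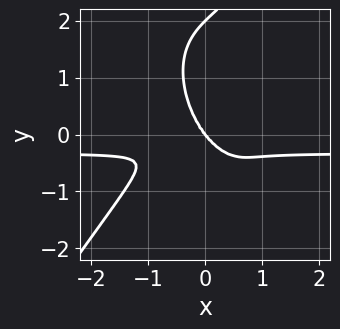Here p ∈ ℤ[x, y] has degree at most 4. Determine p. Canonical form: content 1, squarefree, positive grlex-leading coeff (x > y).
(a) Degree: no degree-3 curve has this shape, so deg p = 4.
(b) Reading off the gridlines: one x-axis crossing is at x = 0; among the integer gridlines, it crosses the y-axis at y ∈ {0, 2}.
(c) Putting this together gives p.

3*x^3*y - y^4 + x^3 + 2*x*y^2 + 2*y^3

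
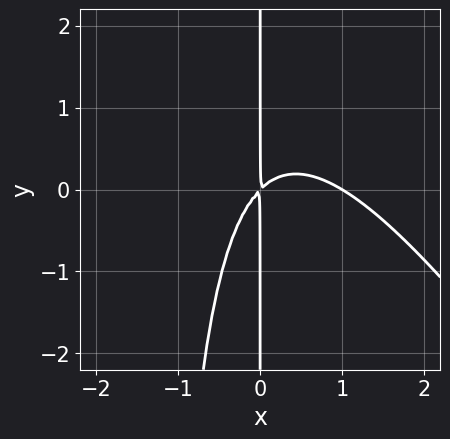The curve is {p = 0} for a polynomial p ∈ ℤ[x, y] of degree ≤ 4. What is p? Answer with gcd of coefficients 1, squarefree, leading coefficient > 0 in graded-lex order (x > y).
3*x^3 + 2*x^2*y - 3*x^2 + 3*x*y

First, degree: no degree-2 curve has this shape, so deg p = 3.
Next, observable constraints: the visible y-axis segment lies entirely on the curve; one x-axis crossing is at x = 1.
Finally, assembling these constraints gives the stated polynomial.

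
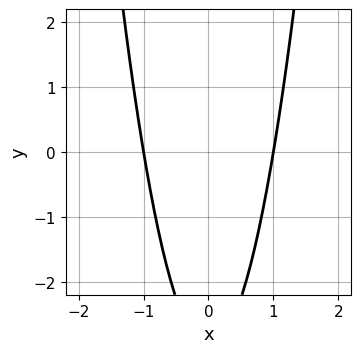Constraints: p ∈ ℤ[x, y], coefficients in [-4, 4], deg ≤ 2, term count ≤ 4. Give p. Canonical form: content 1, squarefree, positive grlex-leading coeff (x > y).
3*x^2 - y - 3

Degree: a generic line meets the curve in up to 2 points, so deg p = 2.
Symmetries: it's symmetric under x → −x, forcing even powers of x.
Against the integer gridlines: the x-axis gridline crossings are at x ∈ {-1, 1}; no y-intercept at any integer in the box.
Matching integer coefficients to the picture gives p.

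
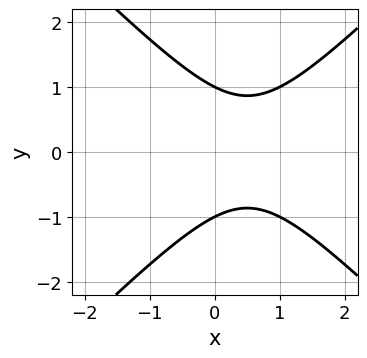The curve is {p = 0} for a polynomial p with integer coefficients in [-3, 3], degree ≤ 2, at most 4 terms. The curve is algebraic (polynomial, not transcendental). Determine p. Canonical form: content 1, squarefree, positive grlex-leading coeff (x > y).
x^2 - y^2 - x + 1

1. The degree is 2 — the shape is more complex than any degree-1 curve.
2. Symmetries: it's symmetric under y → −y, forcing even powers of y.
3. Reading off the gridlines: no x-intercept at any integer in the box; the y-axis gridline crossings are at y ∈ {-1, 1}.
4. Assembling these constraints gives the stated polynomial.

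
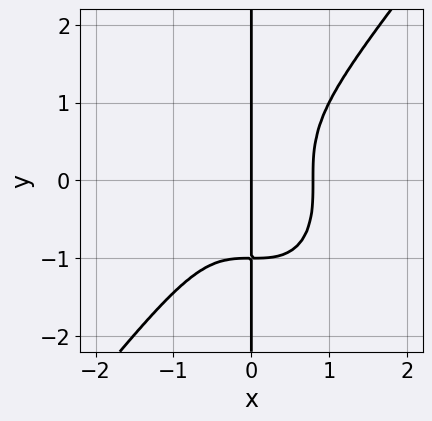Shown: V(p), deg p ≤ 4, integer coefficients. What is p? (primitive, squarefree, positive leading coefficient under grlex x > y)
2*x^4 - x*y^3 - x

The degree is 4 — no degree-3 curve has this shape.
Checking where it meets the axes: every point of the y-axis in the box is on the curve; it crosses the x-axis at the gridline x = 0.
Fitting integer coefficients to these (and the overall shape) gives p.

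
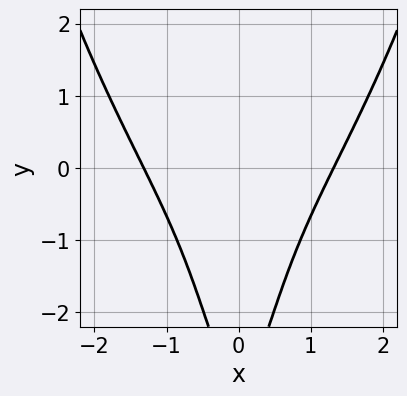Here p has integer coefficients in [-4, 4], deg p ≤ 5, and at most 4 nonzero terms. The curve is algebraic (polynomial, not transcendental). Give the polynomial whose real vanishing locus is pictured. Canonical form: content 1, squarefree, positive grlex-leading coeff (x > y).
(a) The degree is 4 — no degree-3 curve has this shape.
(b) Symmetries: mirror symmetry x ↦ −x ⇒ only even powers of x.
(c) From the visible intercepts: no y-intercept at any integer in the box.
(d) The integer polynomial consistent with all of this is the stated p.

x^4 - 2*x^2*y - y - 3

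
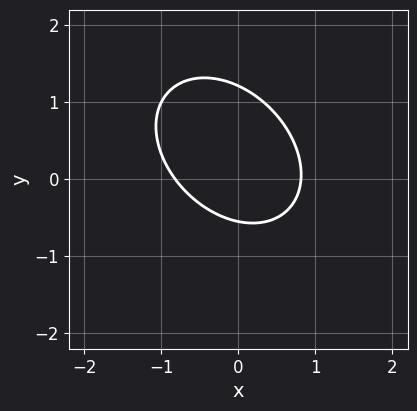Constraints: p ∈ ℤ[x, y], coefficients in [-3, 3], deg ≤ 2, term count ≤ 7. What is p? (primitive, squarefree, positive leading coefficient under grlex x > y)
3*x^2 + 2*x*y + 3*y^2 - 2*y - 2

1. deg p = 2. The shape is more complex than any degree-1 curve.
2. The integer polynomial consistent with all of this is the stated p.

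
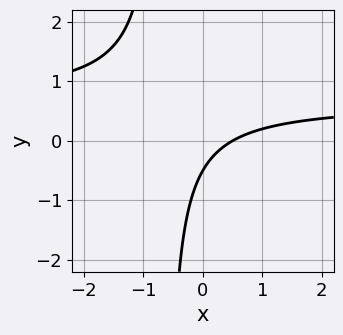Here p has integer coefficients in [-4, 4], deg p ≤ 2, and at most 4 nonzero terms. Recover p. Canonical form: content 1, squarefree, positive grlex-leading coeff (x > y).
The degree is 2 — a generic line meets the curve in up to 2 points.
The integer polynomial consistent with all of this is the stated p.

3*x*y - 2*x + 2*y + 1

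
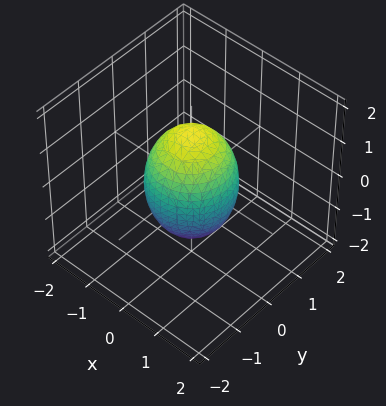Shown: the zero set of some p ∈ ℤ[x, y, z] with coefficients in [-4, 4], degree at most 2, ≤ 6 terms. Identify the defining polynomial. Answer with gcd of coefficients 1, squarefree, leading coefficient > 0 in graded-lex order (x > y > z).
2*x^2 + 2*y^2 + z^2 - 2

1. Degree: the shape is more complex than any degree-1 surface, so deg p = 2.
2. Symmetries: rotational symmetry about the z-axis ⇒ p depends on x, y only through x² + y².
3. Against the integer gridlines: the y-axis gridline crossings are at y ∈ {-1, 1}; a circular section at z = 0 has radius exactly 1; the x-axis gridline crossings are at x ∈ {-1, 1}.
4. Putting this together gives p.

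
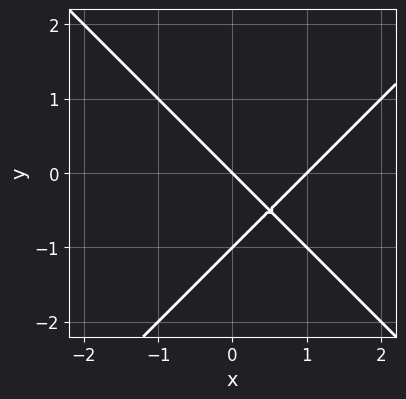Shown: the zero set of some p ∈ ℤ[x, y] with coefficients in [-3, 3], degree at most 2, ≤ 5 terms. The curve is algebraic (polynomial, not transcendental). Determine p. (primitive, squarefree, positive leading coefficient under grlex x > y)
deg p = 2. A generic line meets the curve in up to 2 points.
Observable constraints: the y-axis gridline crossings are at y ∈ {-1, 0}; the x-axis gridline crossings are at x ∈ {0, 1}.
Together with the visible shape, these determine p as stated.

x^2 - y^2 - x - y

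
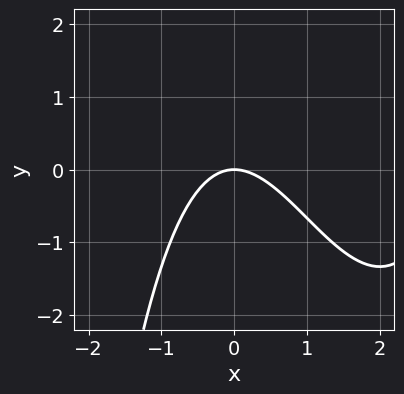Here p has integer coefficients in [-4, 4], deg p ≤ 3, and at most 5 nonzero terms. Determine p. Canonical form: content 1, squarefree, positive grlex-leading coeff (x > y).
First, the degree is 3 — no degree-2 curve has this shape.
Then, observable constraints: it meets the y-axis at y = 0 (among the integer gridlines); one x-axis crossing is at x = 0.
Finally, together with the visible shape, these determine p as stated.

x^3 - 3*x^2 - 3*y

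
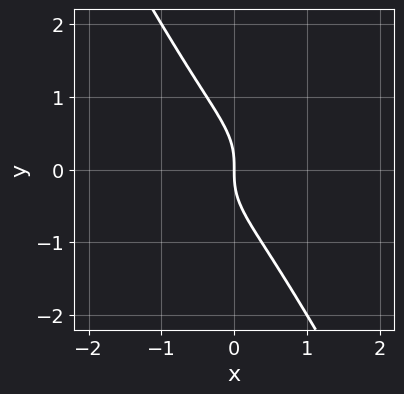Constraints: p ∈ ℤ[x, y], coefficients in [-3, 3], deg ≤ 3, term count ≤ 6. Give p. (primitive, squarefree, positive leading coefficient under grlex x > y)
2*x^3 + 3*x*y^2 + 2*y^3 + 2*x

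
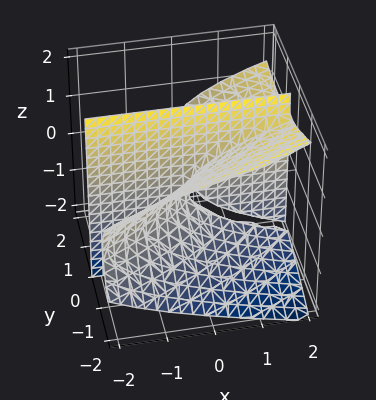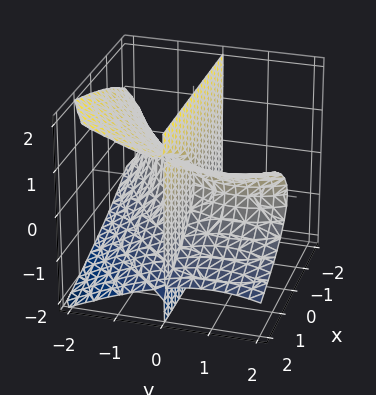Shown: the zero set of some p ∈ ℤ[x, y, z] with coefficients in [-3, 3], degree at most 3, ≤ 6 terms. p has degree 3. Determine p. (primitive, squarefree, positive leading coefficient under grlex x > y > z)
y^3 - 3*y*z^2 + 3*x*y - 2*y^2

First, there are 2 components. Treating them together as one polynomial.
Next, degree: the shape is more complex than any degree-2 surface, so deg p = 3.
Then, reading off the gridlines: one y-axis crossing is at y = 2; the visible x-axis segment lies entirely on the surface; the visible z-axis segment lies entirely on the surface.
Finally, putting this together gives p.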